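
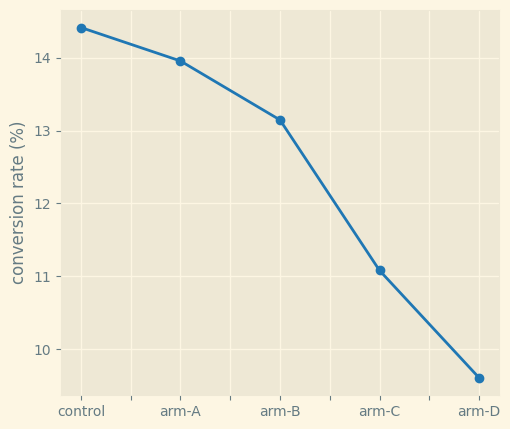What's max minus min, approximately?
≈ 5.0

Max control ≈ 14.5, min arm-D ≈ 9.5; range ≈ 5.0.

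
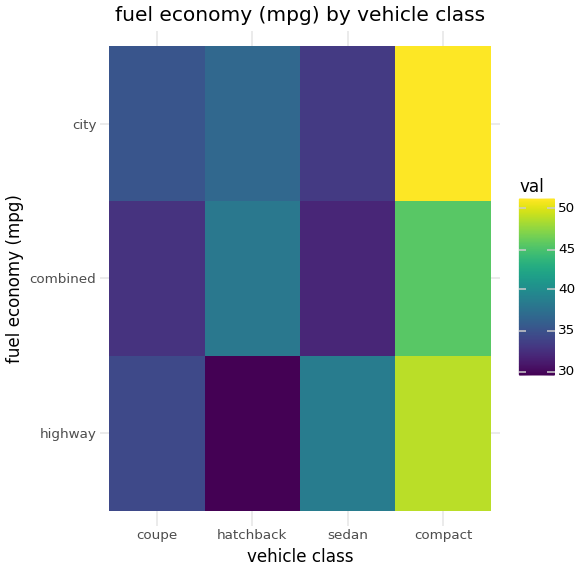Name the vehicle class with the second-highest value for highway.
sedan

Top 3 for highway: compact ≈ 48, sedan ≈ 38, coupe ≈ 34.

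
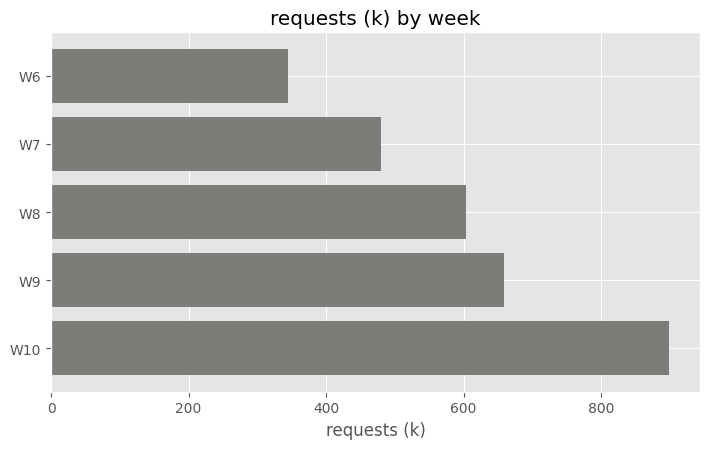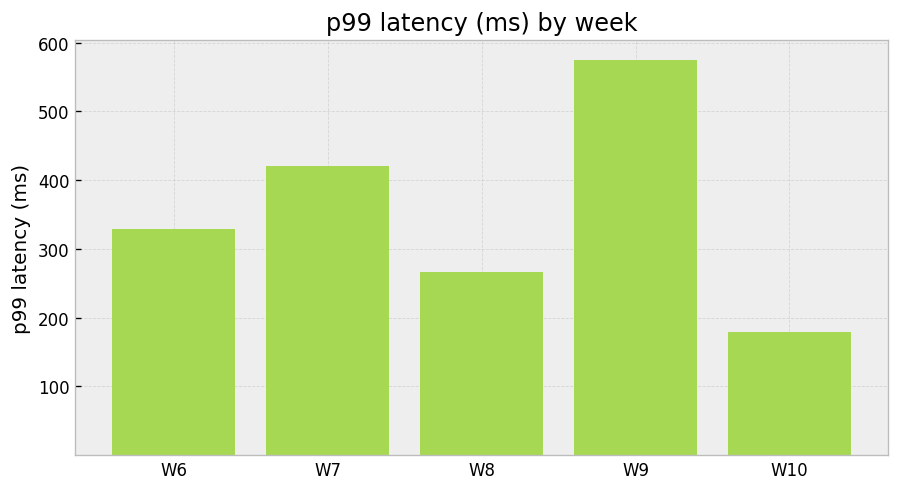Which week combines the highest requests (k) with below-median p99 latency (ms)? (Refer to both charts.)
W10

Chart 2 median p99 latency (ms) ≈ 300; below-median weeks: W8, W10. Among those, W10 has the highest requests (k) (≈ 900).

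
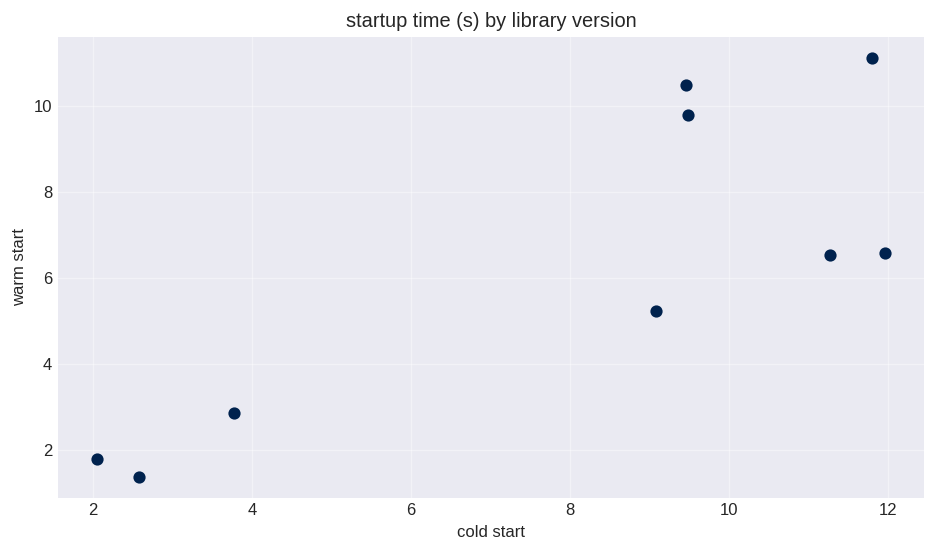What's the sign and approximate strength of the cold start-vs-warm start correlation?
positive, strong

Points are positively correlated; strong (|r| ≈ 0.8).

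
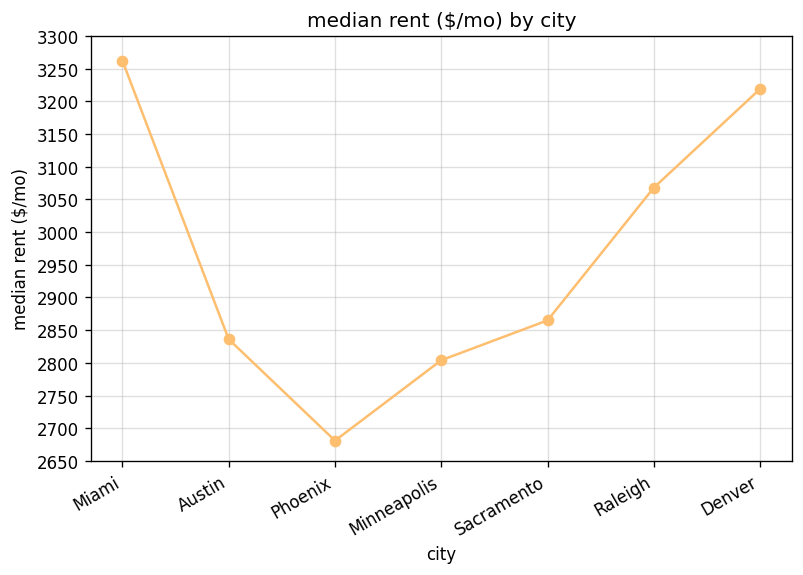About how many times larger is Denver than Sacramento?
Denver ≈ 3200, Sacramento ≈ 2850; 3200/2850 ≈ 1.12.

≈ 1.12×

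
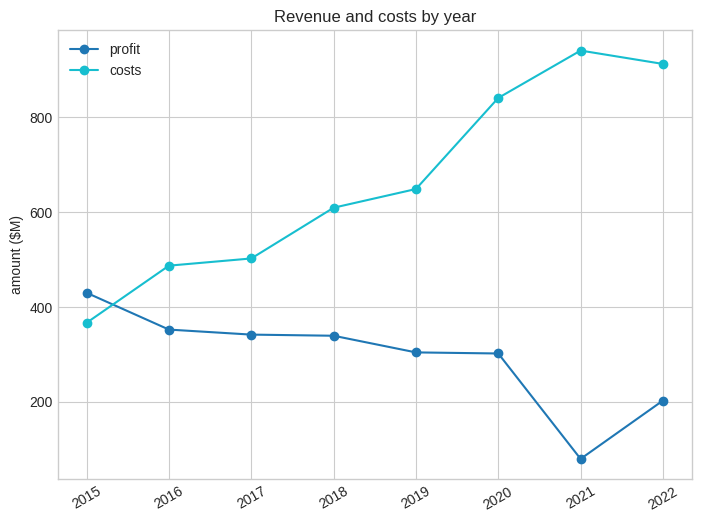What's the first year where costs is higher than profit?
2016

2015: costs ≈ 400 vs profit ≈ 400 (not yet); 2016: costs ≈ 500 vs profit ≈ 400 (first crossover).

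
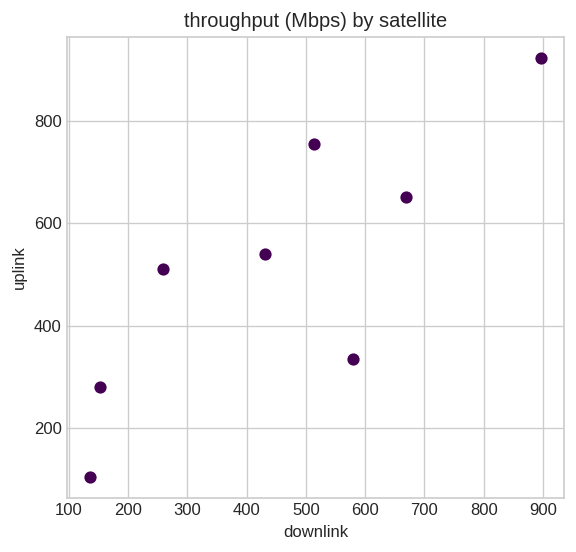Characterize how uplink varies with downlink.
positive, strong

Points are positively correlated; strong (|r| ≈ 0.8).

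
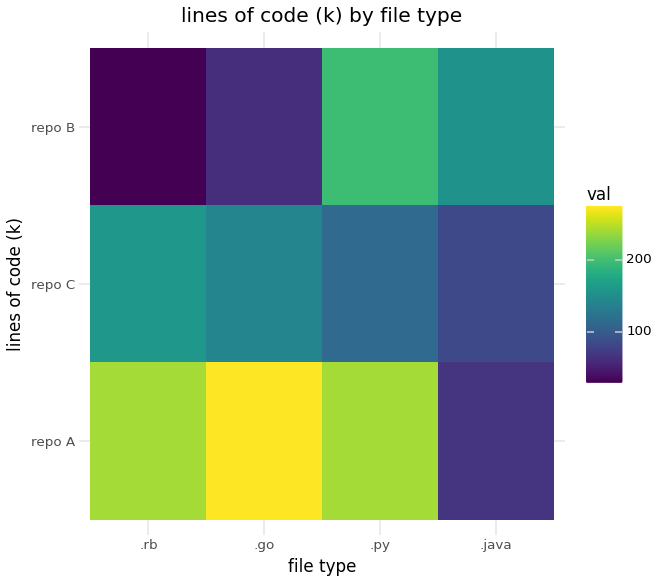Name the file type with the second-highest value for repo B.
Top 3 for repo B: .py ≈ 200, .java ≈ 150, .go ≈ 50.

.java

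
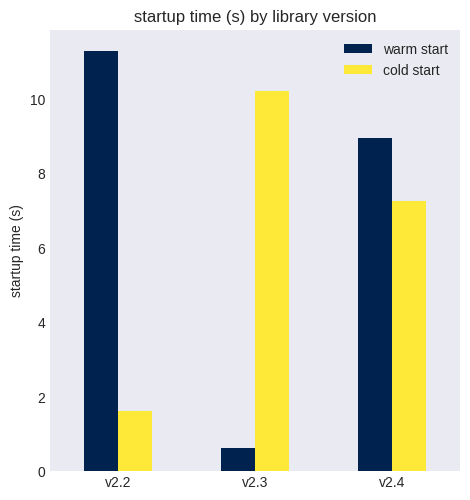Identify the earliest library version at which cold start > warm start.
v2.2: cold start ≈ 2 vs warm start ≈ 11 (not yet); v2.3: cold start ≈ 10 vs warm start ≈ 1 (first crossover).

v2.3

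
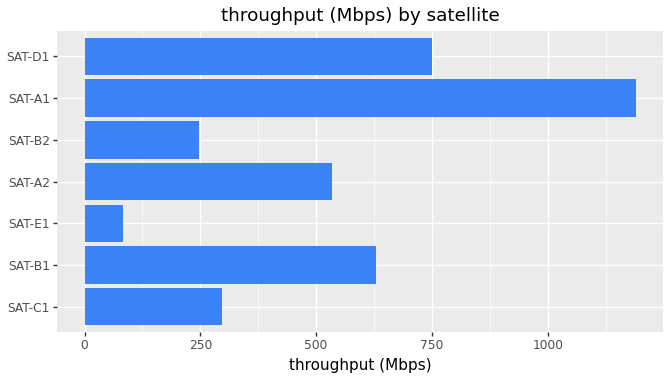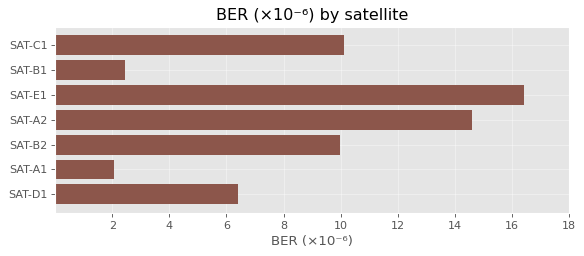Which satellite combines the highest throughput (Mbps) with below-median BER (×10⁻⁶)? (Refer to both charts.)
Chart 2 median BER (×10⁻⁶) ≈ 10; below-median satellites: SAT-B1, SAT-A1, SAT-D1. Among those, SAT-A1 has the highest throughput (Mbps) (≈ 1200).

SAT-A1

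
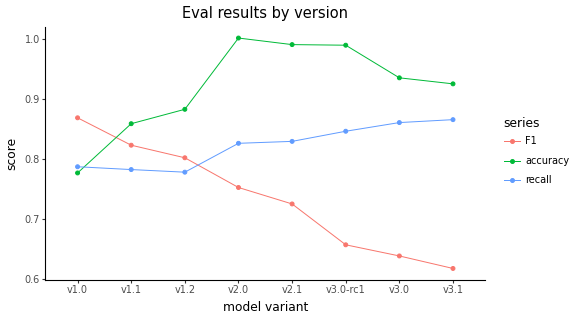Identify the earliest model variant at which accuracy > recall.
v1.0: accuracy ≈ 0.80 vs recall ≈ 0.80 (not yet); v1.1: accuracy ≈ 0.85 vs recall ≈ 0.80 (first crossover).

v1.1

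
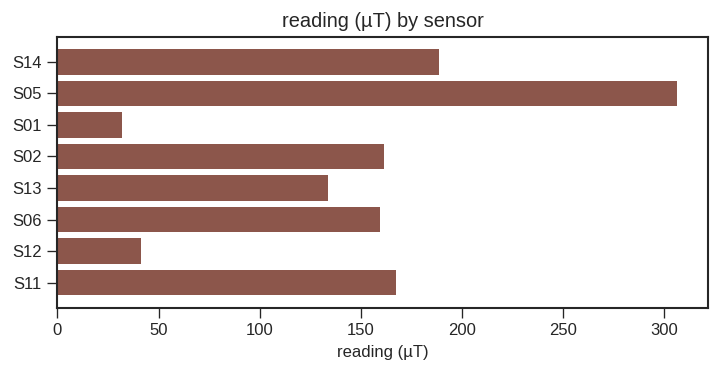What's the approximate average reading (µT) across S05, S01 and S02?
≈ 167

(300 + 50 + 150) / 3 ≈ 167.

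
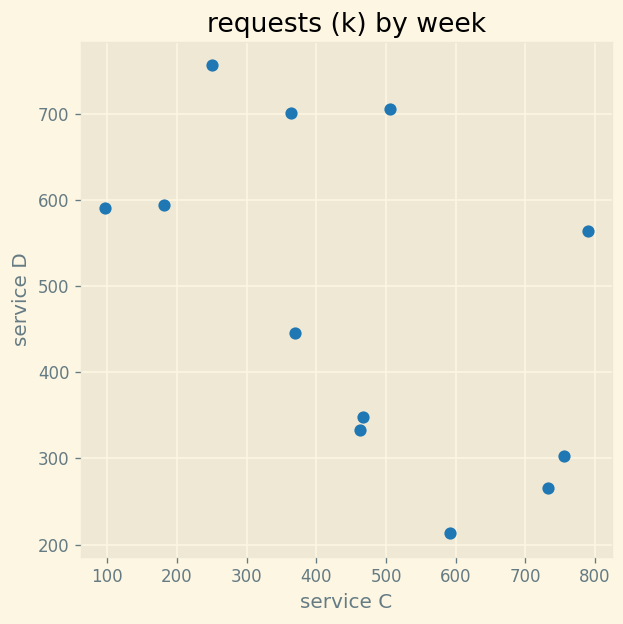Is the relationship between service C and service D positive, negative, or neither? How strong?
negative, moderate

Points are negatively correlated; moderate (|r| ≈ 0.5).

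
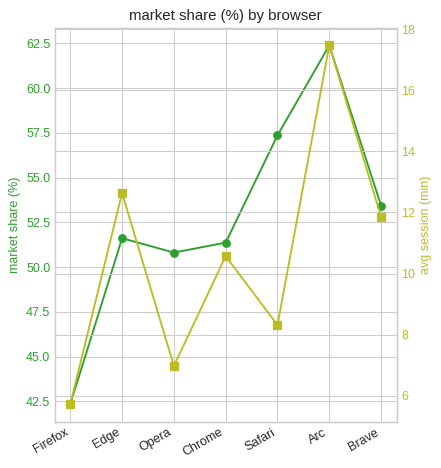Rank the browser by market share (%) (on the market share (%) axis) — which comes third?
Top 4 (on the market share (%) axis): Arc ≈ 62, Safari ≈ 58, Brave ≈ 54, Edge ≈ 52.

Brave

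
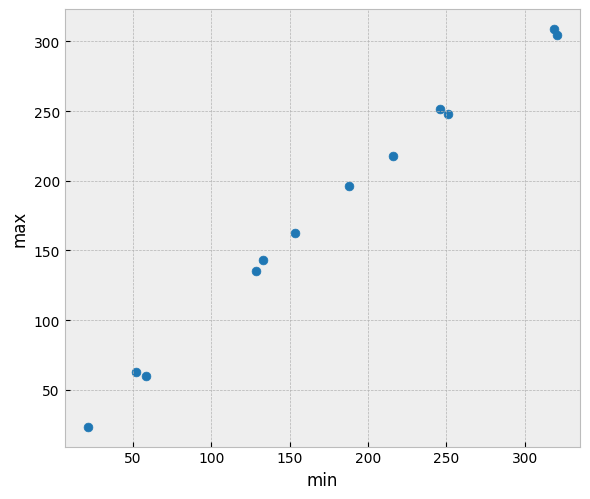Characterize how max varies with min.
positive, strong

Points are positively correlated; strong (|r| ≈ 1.0).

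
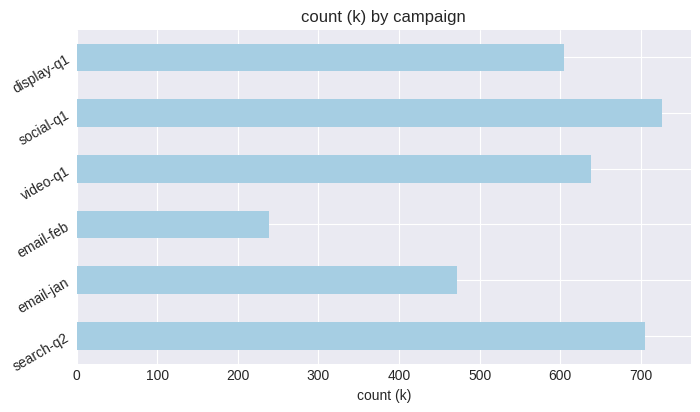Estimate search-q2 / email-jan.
≈ 1.4×

search-q2 ≈ 700, email-jan ≈ 500; 700/500 ≈ 1.4.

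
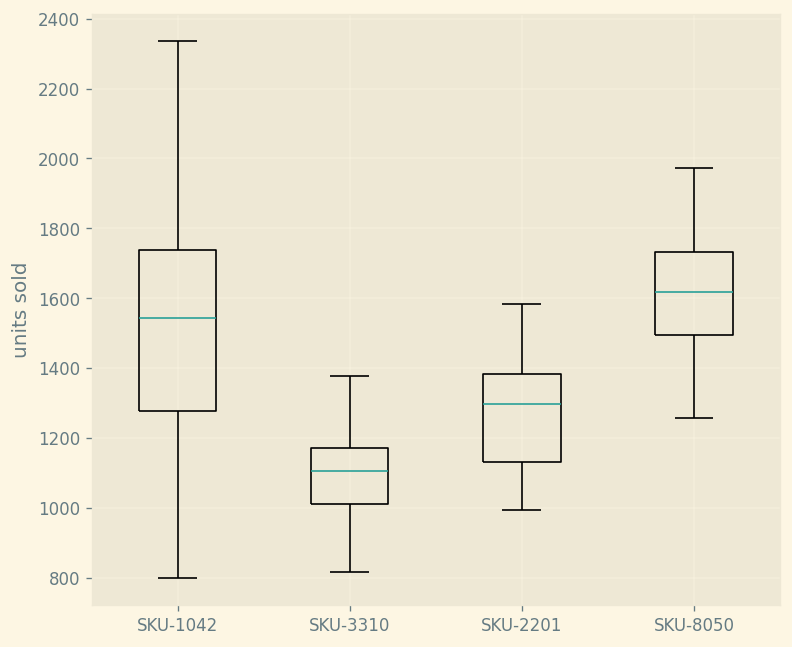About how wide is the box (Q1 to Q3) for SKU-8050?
≈ 250

Q3 ≈ 1750, Q1 ≈ 1500; IQR ≈ 250.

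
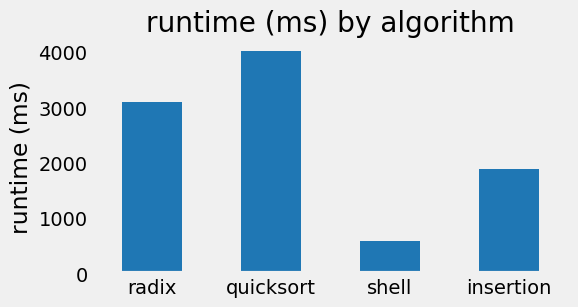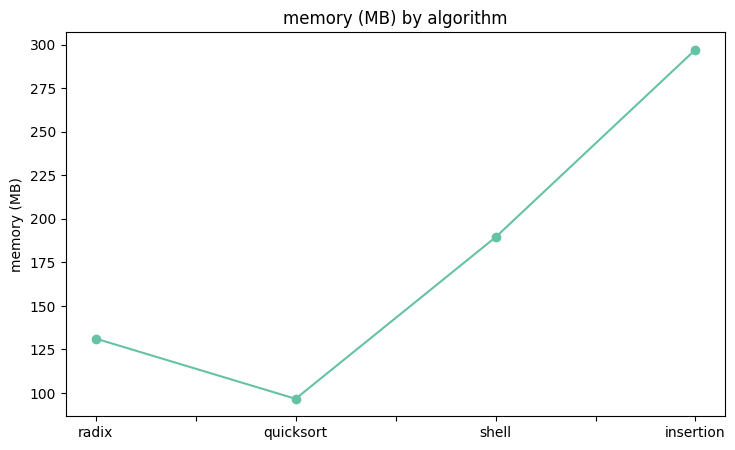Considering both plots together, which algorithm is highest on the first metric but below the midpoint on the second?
Chart 2 median memory (MB) ≈ 150; below-median algorithms: radix, quicksort. Among those, quicksort has the highest runtime (ms) (≈ 4000).

quicksort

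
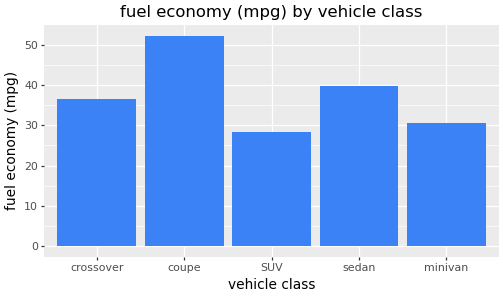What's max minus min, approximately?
Max coupe ≈ 50, min SUV ≈ 30; range ≈ 20.

≈ 20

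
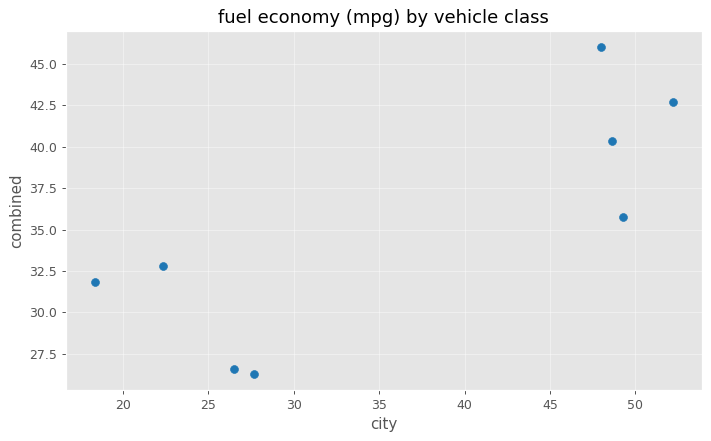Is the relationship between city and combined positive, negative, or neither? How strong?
Points are positively correlated; strong (|r| ≈ 0.8).

positive, strong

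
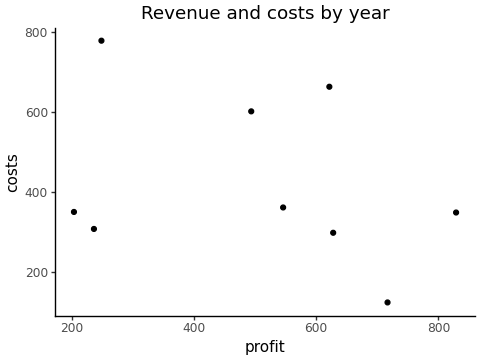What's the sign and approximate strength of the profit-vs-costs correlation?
Points are negatively correlated; weak (|r| ≈ 0.3).

negative, weak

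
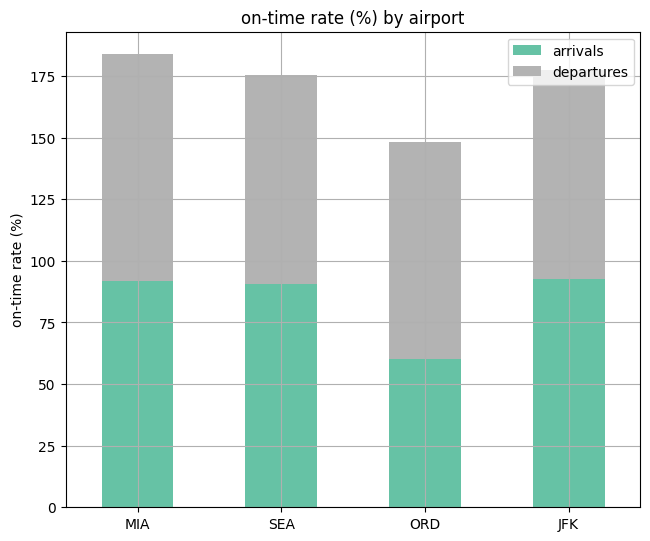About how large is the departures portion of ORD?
departures top ≈ 140, bottom ≈ 60; segment ≈ 80.

≈ 80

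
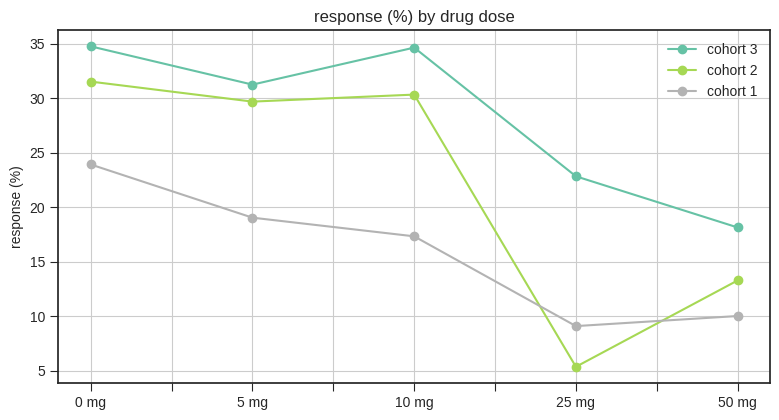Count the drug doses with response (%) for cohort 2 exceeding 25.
3

Above 25: 0 mg, 5 mg, 10 mg.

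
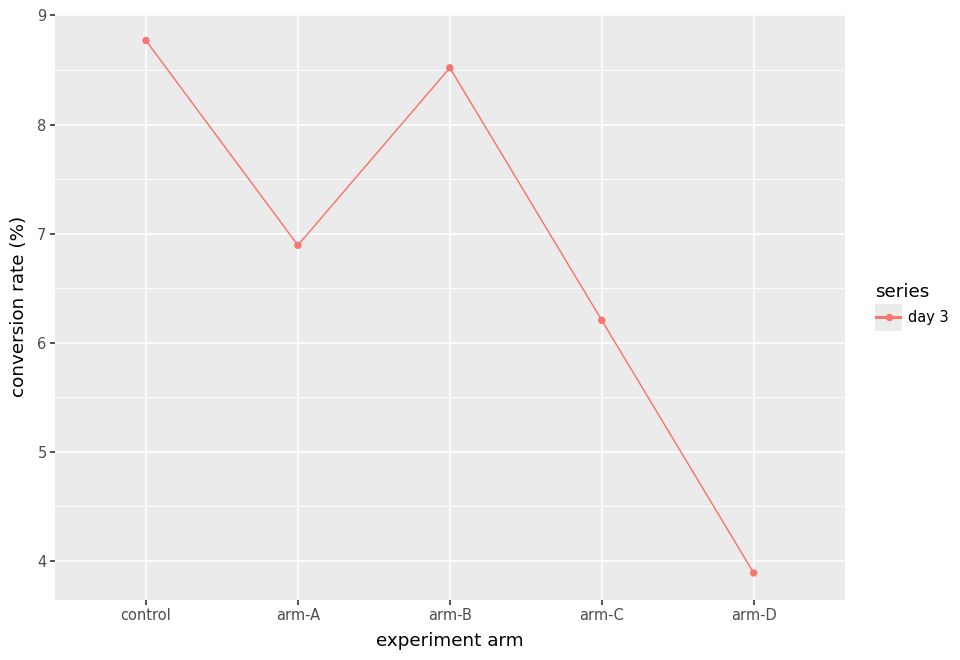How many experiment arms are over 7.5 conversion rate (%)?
2

Above 7.5: control, arm-B.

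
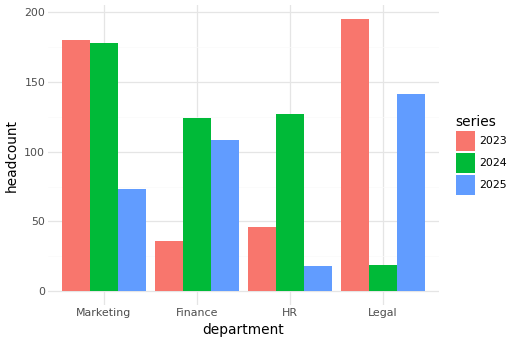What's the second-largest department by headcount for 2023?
Top 3 for 2023: Legal ≈ 200, Marketing ≈ 180, HR ≈ 40.

Marketing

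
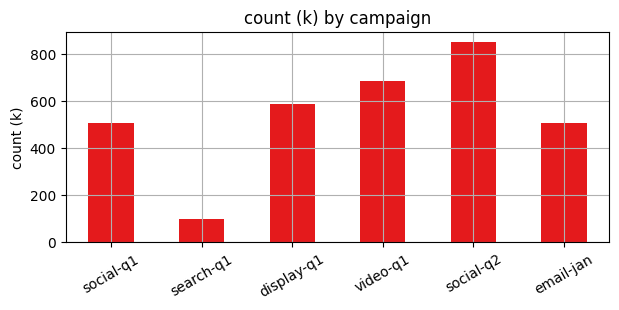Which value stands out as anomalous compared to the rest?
search-q1 ≈ 100; the rest sit between ≈ 500 and ≈ 800.

search-q1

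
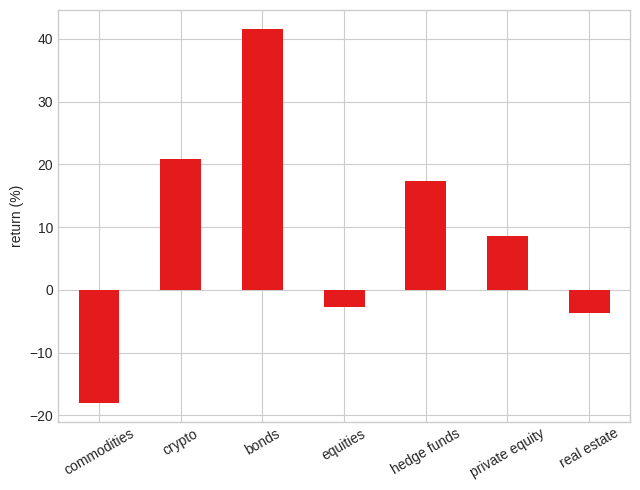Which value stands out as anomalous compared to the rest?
bonds ≈ 40; the rest sit between ≈ -20 and ≈ 20.

bonds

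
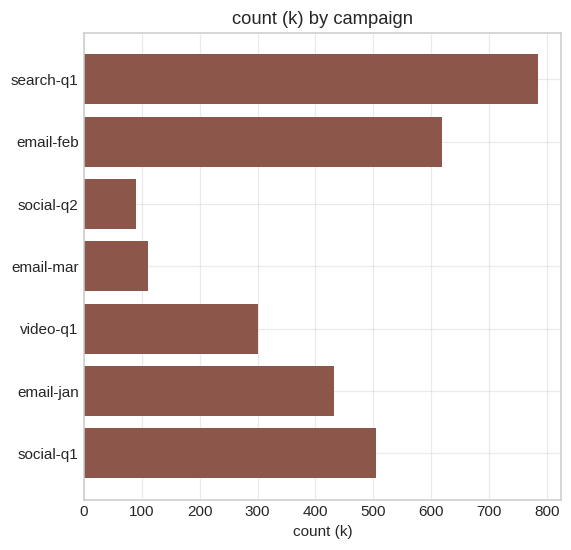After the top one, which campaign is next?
email-feb

Top 3: search-q1 ≈ 800, email-feb ≈ 600, social-q1 ≈ 500.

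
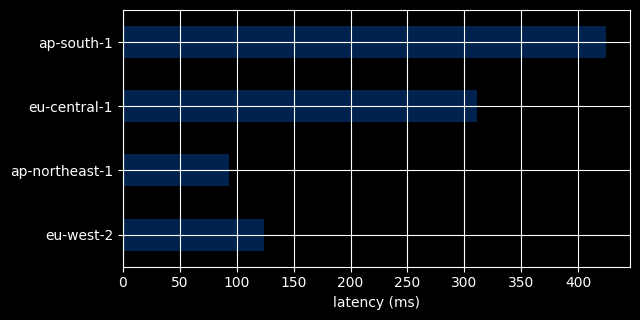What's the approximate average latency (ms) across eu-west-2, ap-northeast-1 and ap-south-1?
(100 + 100 + 400) / 3 ≈ 200.

≈ 200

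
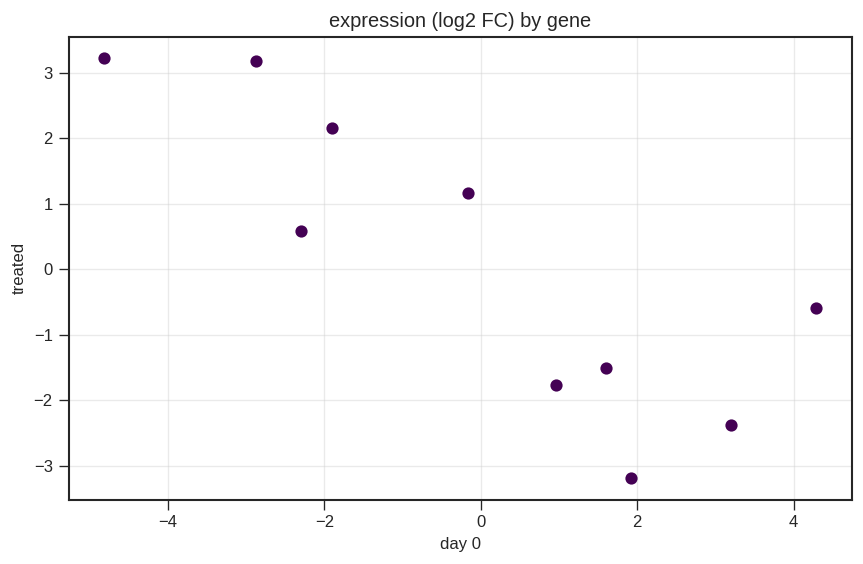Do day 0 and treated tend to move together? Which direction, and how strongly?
Points are negatively correlated; strong (|r| ≈ 0.8).

negative, strong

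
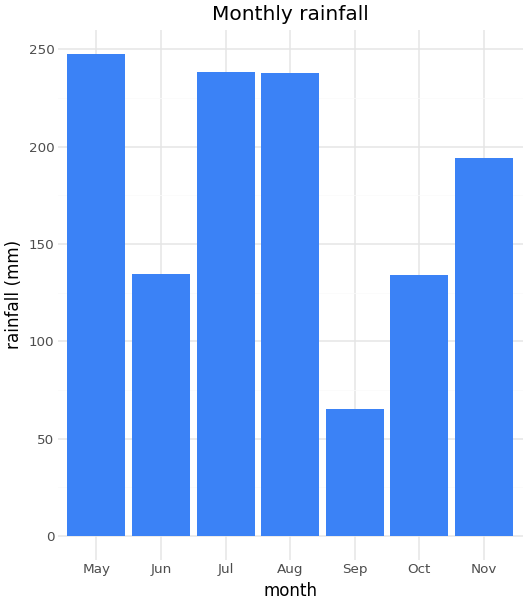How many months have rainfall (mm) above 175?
Above 175: May, Jul, Aug, Nov.

4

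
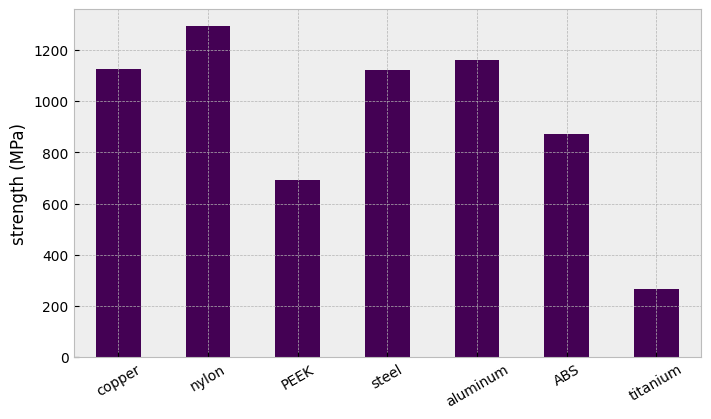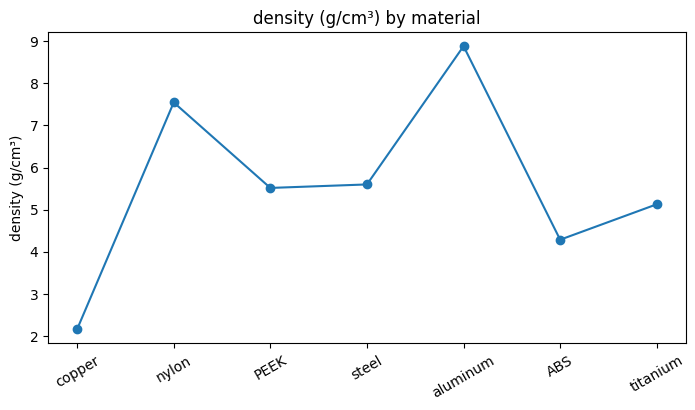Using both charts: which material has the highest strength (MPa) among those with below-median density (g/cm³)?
Chart 2 median density (g/cm³) ≈ 6; below-median materials: copper, ABS, titanium. Among those, copper has the highest strength (MPa) (≈ 1200).

copper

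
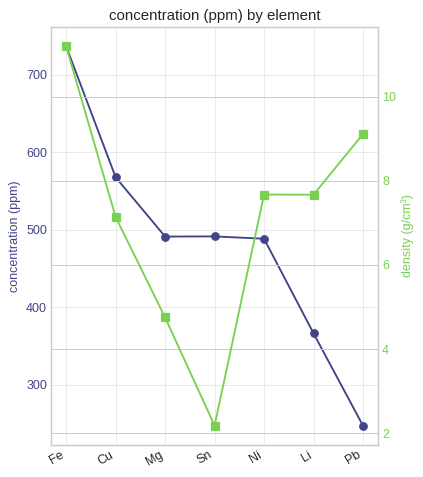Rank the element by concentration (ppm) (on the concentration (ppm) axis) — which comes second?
Cu

Top 3 (on the concentration (ppm) axis): Fe ≈ 750, Cu ≈ 550, Sn ≈ 500.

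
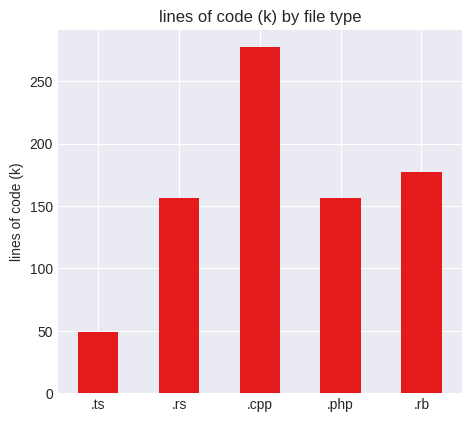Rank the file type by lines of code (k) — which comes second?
Top 3: .cpp ≈ 275, .rb ≈ 175, .php ≈ 150.

.rb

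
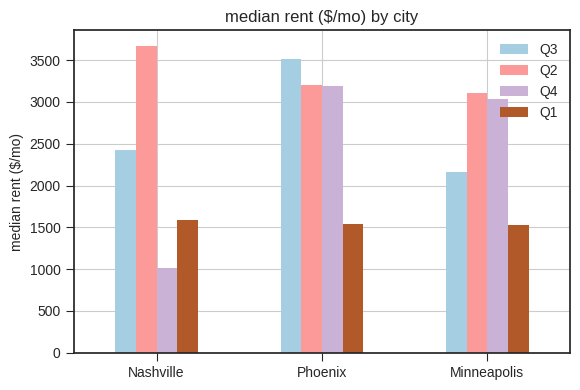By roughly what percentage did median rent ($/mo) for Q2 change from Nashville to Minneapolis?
≈ -14.3%

Nashville ≈ 3500, Minneapolis ≈ 3000; (3000 − 3500) / 3500 ≈ -14.3%.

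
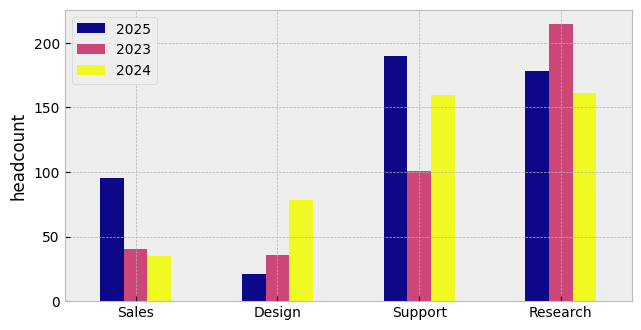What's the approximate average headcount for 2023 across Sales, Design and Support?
≈ 60

(40 + 40 + 100) / 3 ≈ 60.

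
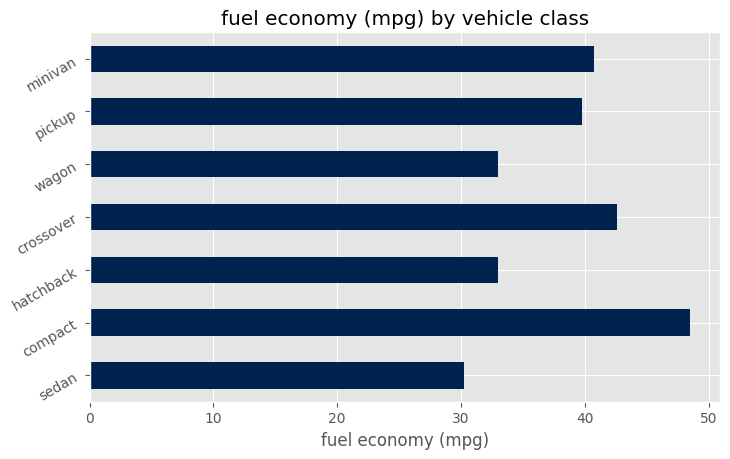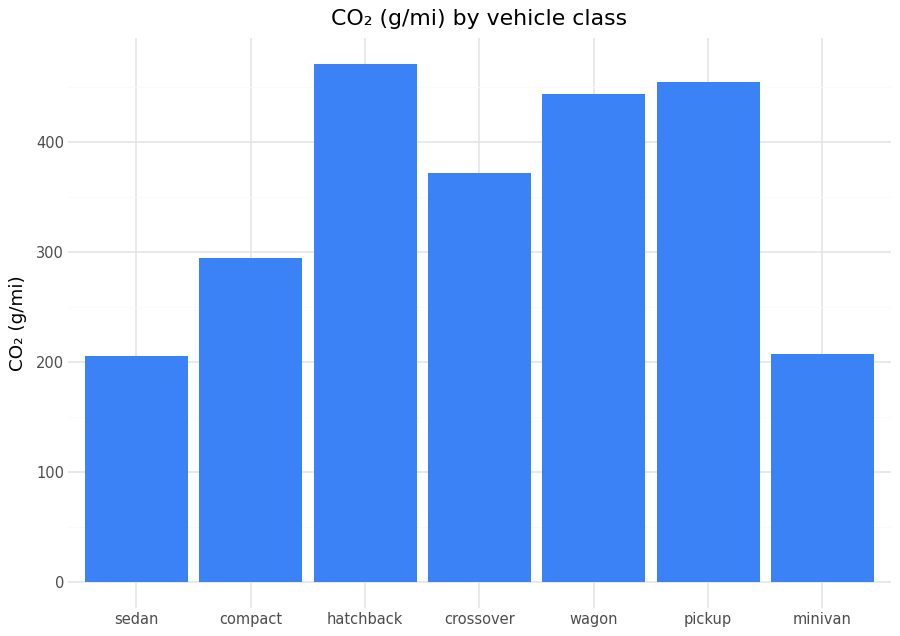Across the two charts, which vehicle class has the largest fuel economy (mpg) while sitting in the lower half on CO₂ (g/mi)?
compact

Chart 2 median CO₂ (g/mi) ≈ 350; below-median vehicle classes: sedan, compact, minivan. Among those, compact has the highest fuel economy (mpg) (≈ 50).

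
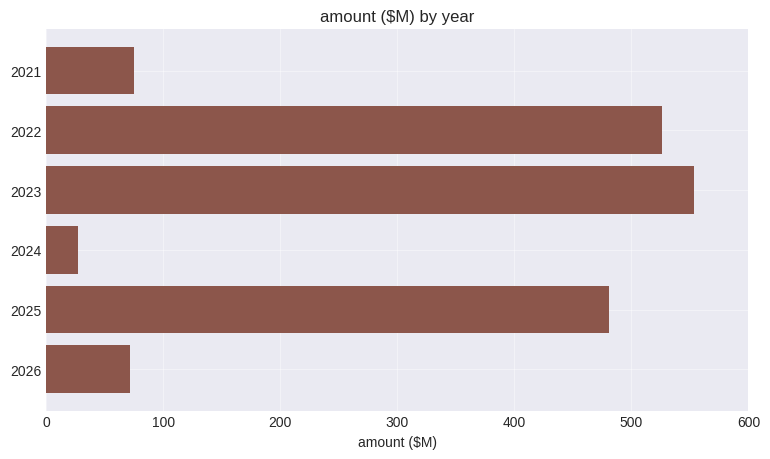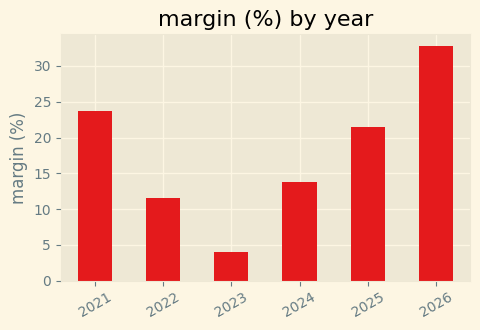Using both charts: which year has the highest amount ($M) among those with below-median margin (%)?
Chart 2 median margin (%) ≈ 20; below-median years: 2022, 2023, 2024. Among those, 2023 has the highest amount ($M) (≈ 600).

2023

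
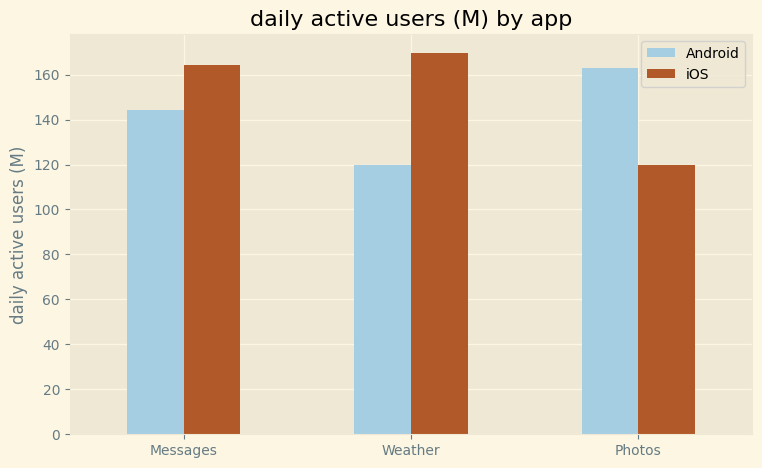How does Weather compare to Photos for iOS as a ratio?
≈ 1.33×

Weather ≈ 160, Photos ≈ 120; 160/120 ≈ 1.33.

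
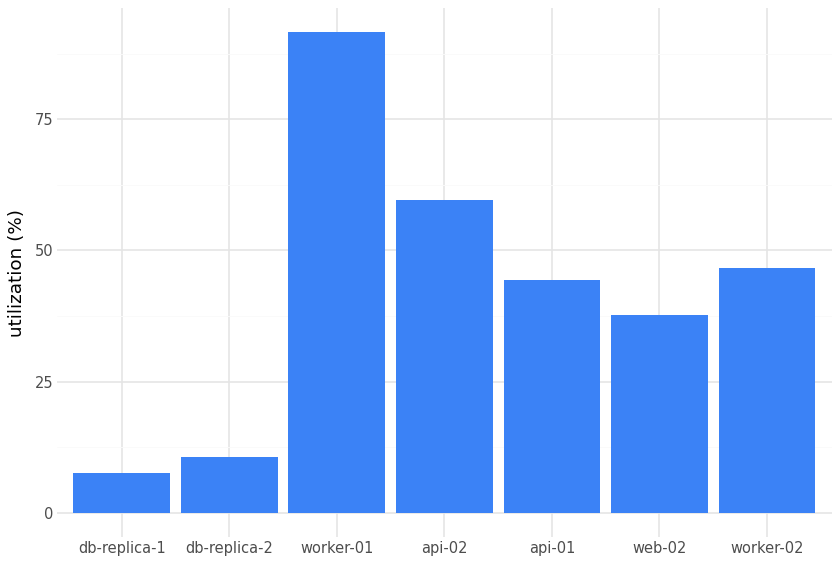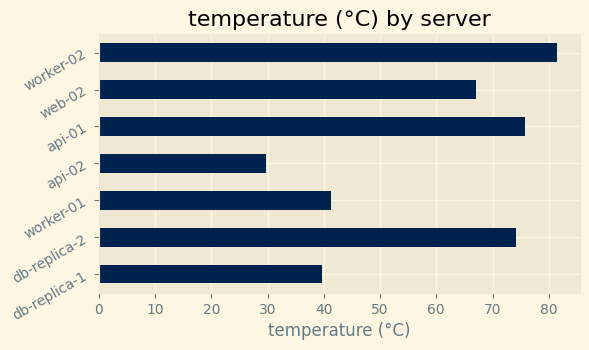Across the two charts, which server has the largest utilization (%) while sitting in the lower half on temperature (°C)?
worker-01

Chart 2 median temperature (°C) ≈ 70; below-median servers: db-replica-1, worker-01, api-02. Among those, worker-01 has the highest utilization (%) (≈ 90).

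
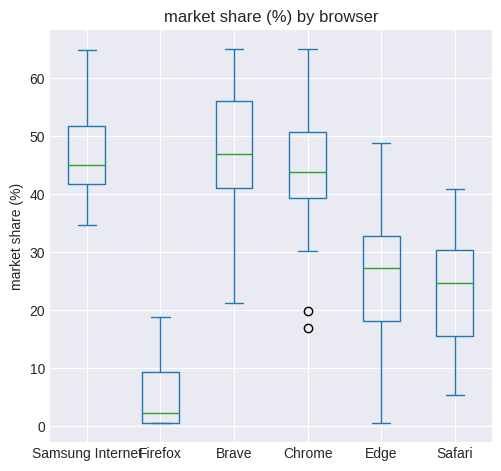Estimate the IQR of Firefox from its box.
Q3 ≈ 10, Q1 ≈ 0; IQR ≈ 10.

≈ 10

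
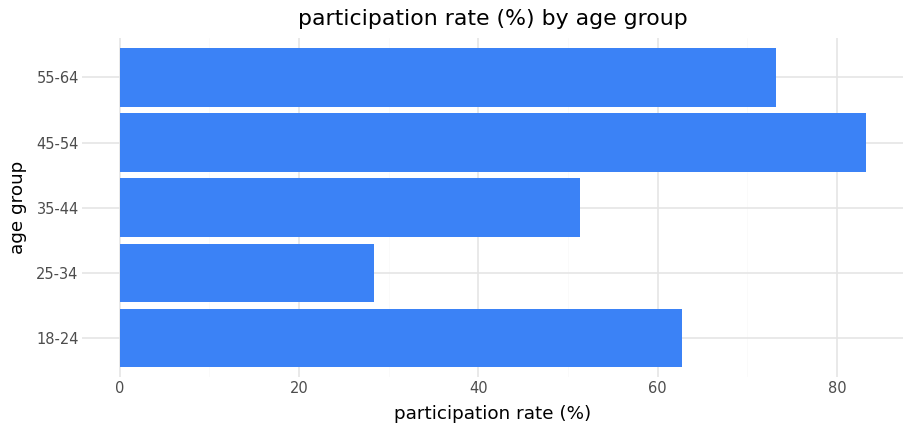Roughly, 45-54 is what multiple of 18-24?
≈ 1.33×

45-54 ≈ 80, 18-24 ≈ 60; 80/60 ≈ 1.33.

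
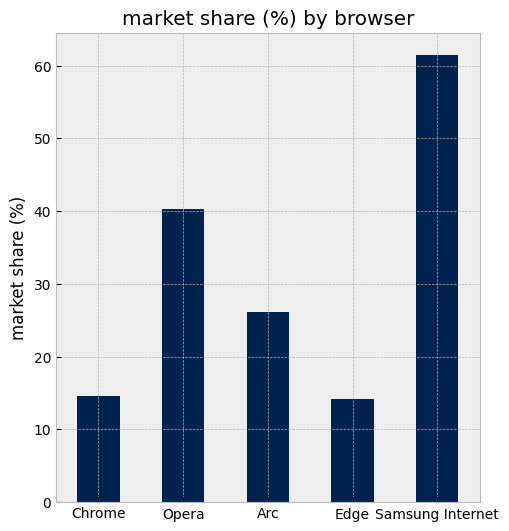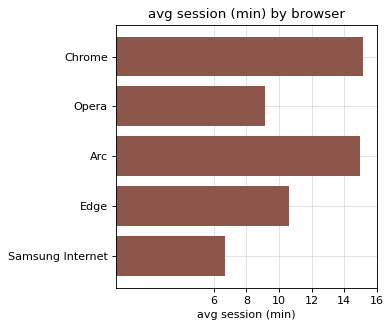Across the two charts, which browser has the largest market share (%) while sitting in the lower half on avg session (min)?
Chart 2 median avg session (min) ≈ 10; below-median browsers: Opera, Samsung Internet. Among those, Samsung Internet has the highest market share (%) (≈ 60).

Samsung Internet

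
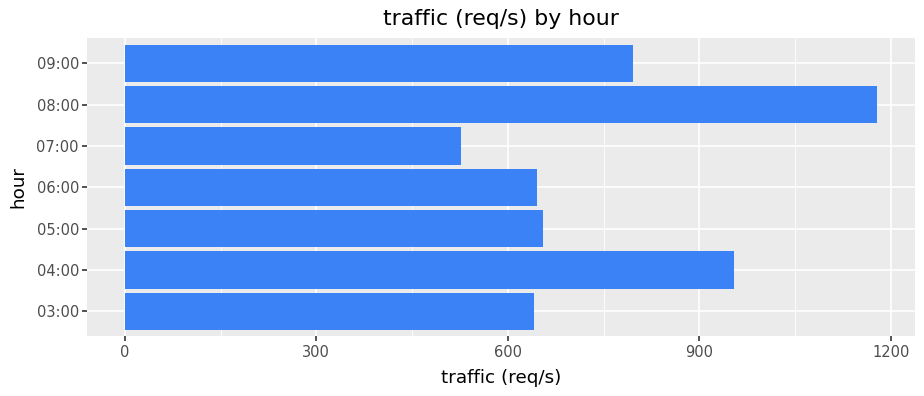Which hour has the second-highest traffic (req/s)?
04:00

Top 3: 08:00 ≈ 1200, 04:00 ≈ 1000, 09:00 ≈ 800.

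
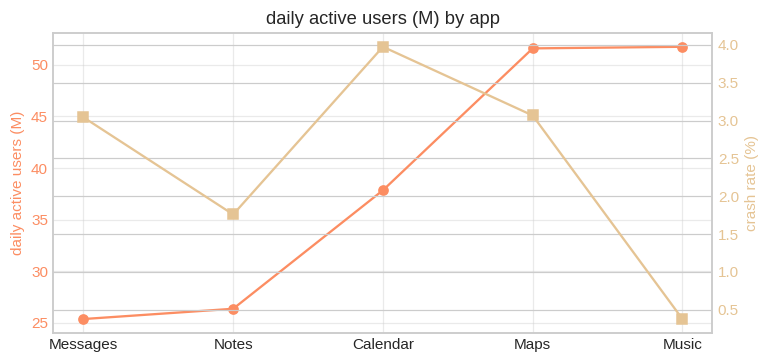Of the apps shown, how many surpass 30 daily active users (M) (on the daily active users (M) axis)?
Above 30: Calendar, Maps, Music.

3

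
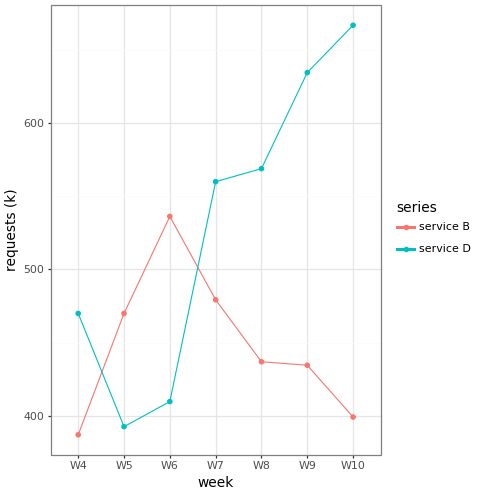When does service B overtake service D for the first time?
W5

W4: service B ≈ 375 vs service D ≈ 475 (not yet); W5: service B ≈ 475 vs service D ≈ 400 (first crossover).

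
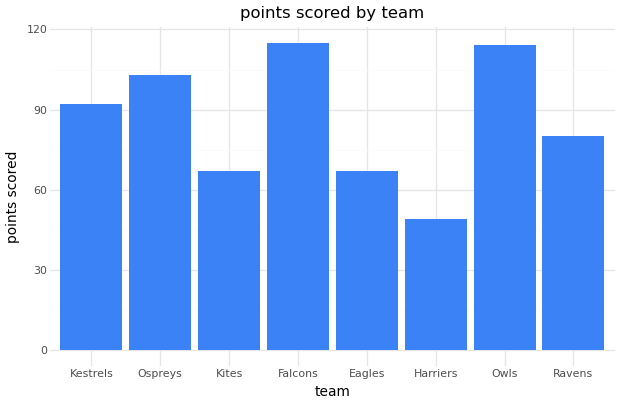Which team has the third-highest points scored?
Ospreys

Top 4: Falcons ≈ 120, Owls ≈ 110, Ospreys ≈ 100, Kestrels ≈ 90.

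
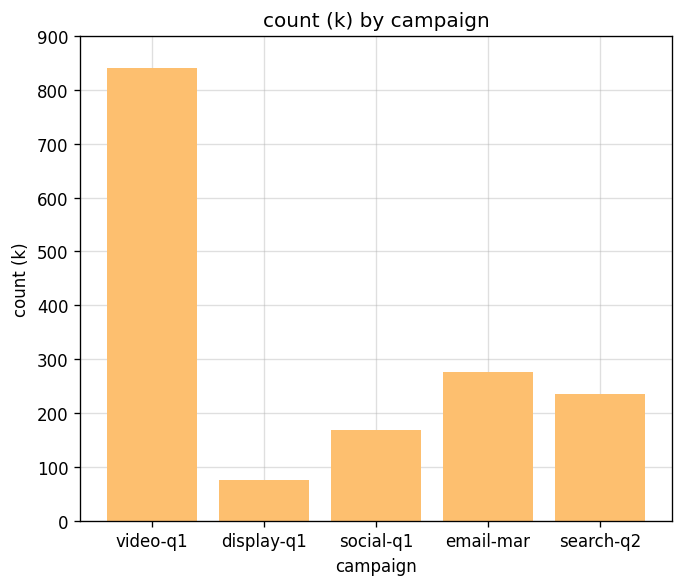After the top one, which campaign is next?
email-mar

Top 3: video-q1 ≈ 800, email-mar ≈ 300, search-q2 ≈ 200.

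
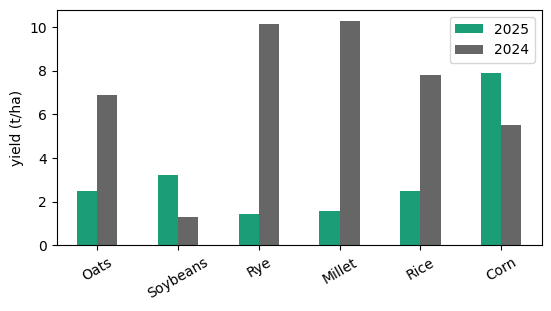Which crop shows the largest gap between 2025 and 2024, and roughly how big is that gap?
Rye: 2025 ≈ 1, 2024 ≈ 10 → gap ≈ 9. Next-largest (Millet) is only ≈ 8.

Rye, ≈ 9 t/ha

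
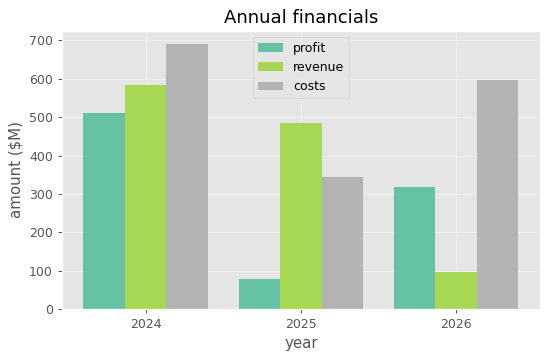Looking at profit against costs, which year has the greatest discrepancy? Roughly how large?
2026, ≈ 300 $M

2026: profit ≈ 300, costs ≈ 600 → gap ≈ 300. Next-largest (2025) is only ≈ 200.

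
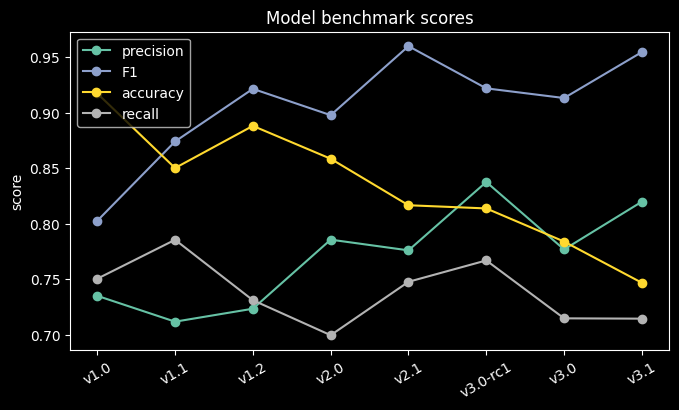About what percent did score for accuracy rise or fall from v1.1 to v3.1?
v1.1 ≈ 0.85, v3.1 ≈ 0.75; (0.75 − 0.85) / 0.85 ≈ -11.8%.

≈ -11.8%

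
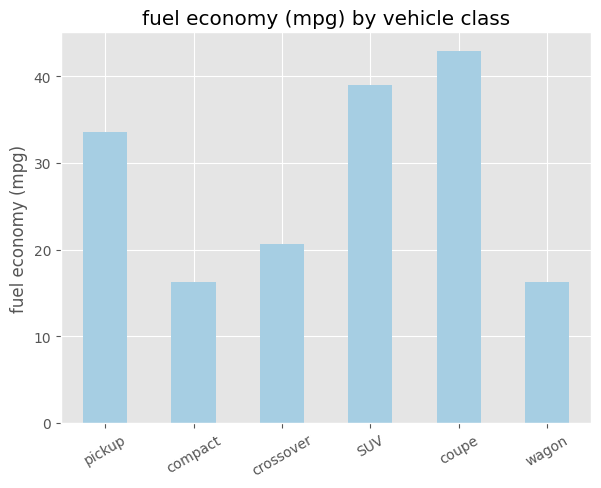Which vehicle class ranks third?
Top 4: coupe ≈ 45, SUV ≈ 40, pickup ≈ 35, crossover ≈ 20.

pickup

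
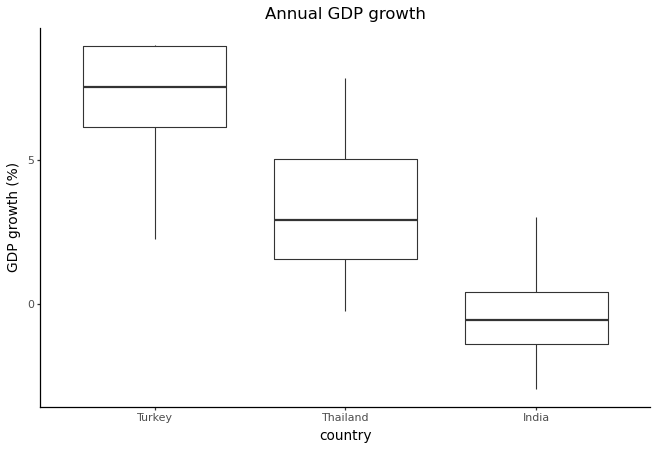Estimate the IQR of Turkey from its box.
Q3 ≈ 9, Q1 ≈ 6; IQR ≈ 3.

≈ 3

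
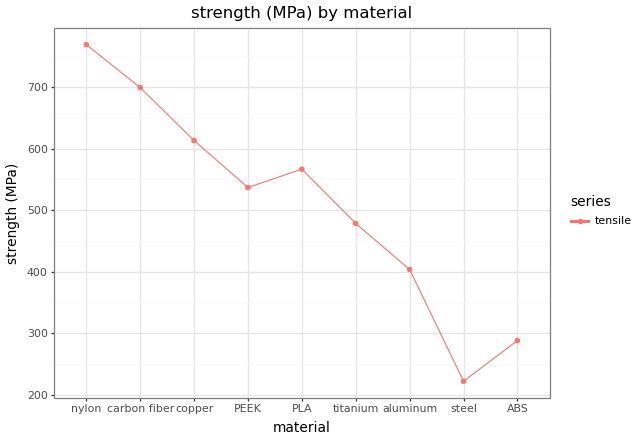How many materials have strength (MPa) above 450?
Above 450: nylon, carbon fiber, copper, PEEK, PLA, titanium.

6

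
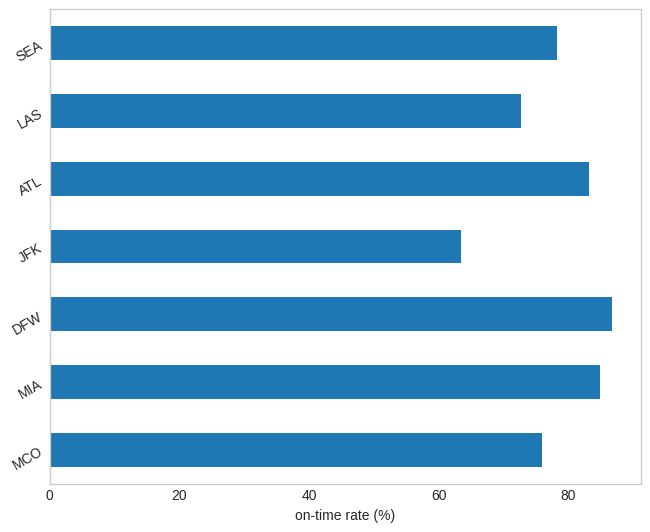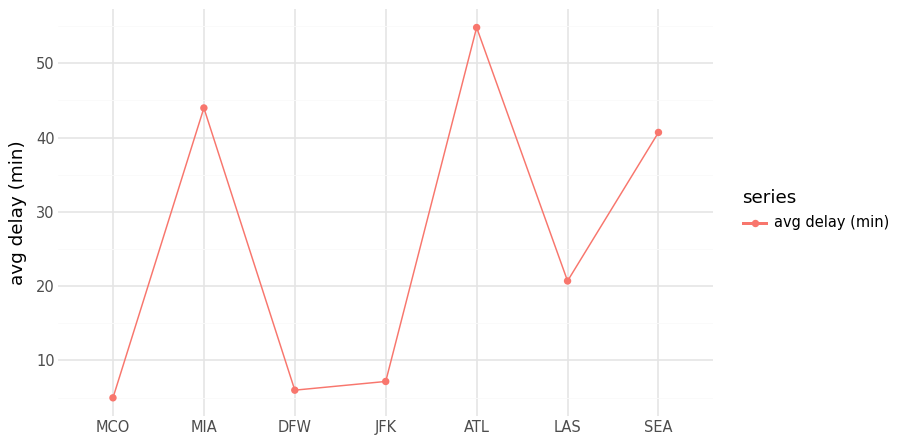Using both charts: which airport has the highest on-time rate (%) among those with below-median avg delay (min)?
Chart 2 median avg delay (min) ≈ 20; below-median airports: MCO, DFW, JFK. Among those, DFW has the highest on-time rate (%) (≈ 90).

DFW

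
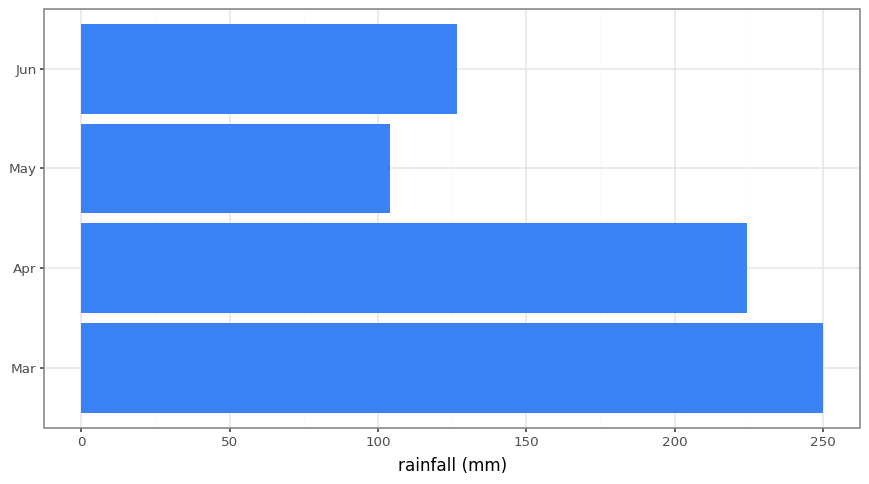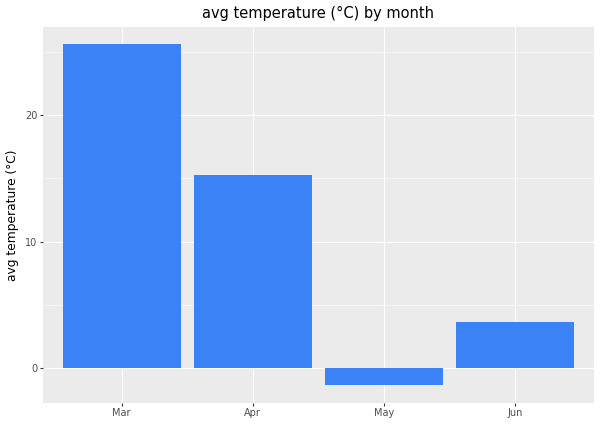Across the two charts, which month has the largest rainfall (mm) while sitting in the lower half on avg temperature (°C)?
Jun

Chart 2 median avg temperature (°C) ≈ 10; below-median months: May, Jun. Among those, Jun has the highest rainfall (mm) (≈ 125).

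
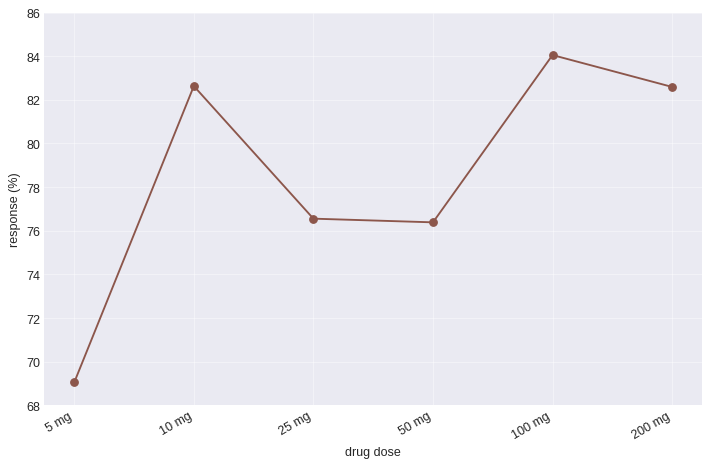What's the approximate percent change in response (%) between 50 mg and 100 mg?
50 mg ≈ 76, 100 mg ≈ 84; (84 − 76) / 76 ≈ +10.5%.

≈ +10.5%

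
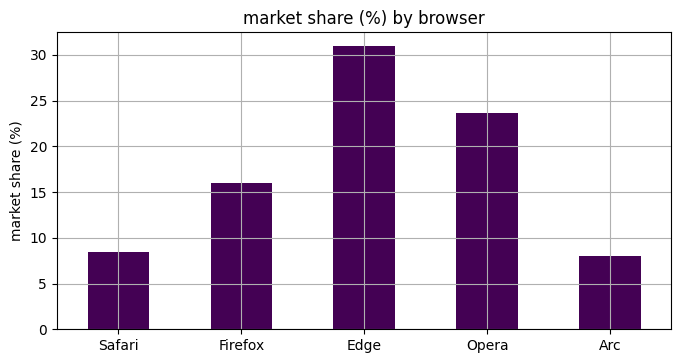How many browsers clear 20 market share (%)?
2

Above 20: Edge, Opera.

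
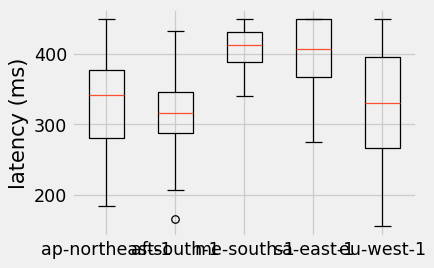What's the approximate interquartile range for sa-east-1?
Q3 ≈ 450, Q1 ≈ 370; IQR ≈ 80.

≈ 80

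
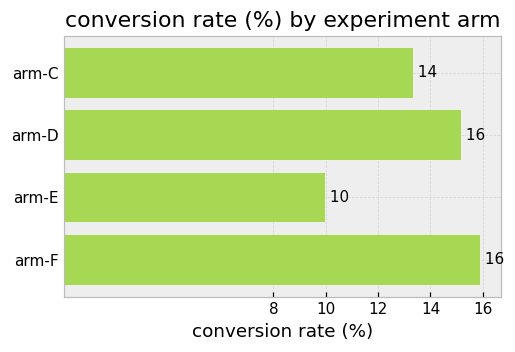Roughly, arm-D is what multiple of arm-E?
arm-D ≈ 16, arm-E ≈ 10; 16/10 ≈ 1.6.

≈ 1.6×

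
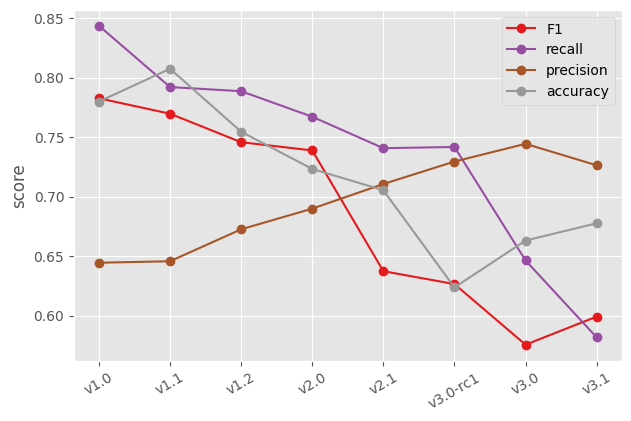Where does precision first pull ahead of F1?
v2.1

v2.0: precision ≈ 0.70 vs F1 ≈ 0.75 (not yet); v2.1: precision ≈ 0.70 vs F1 ≈ 0.65 (first crossover).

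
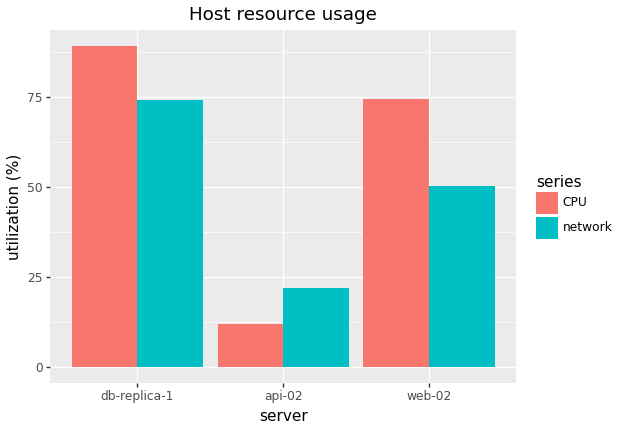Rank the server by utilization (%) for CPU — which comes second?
web-02

Top 3 for CPU: db-replica-1 ≈ 90, web-02 ≈ 70, api-02 ≈ 10.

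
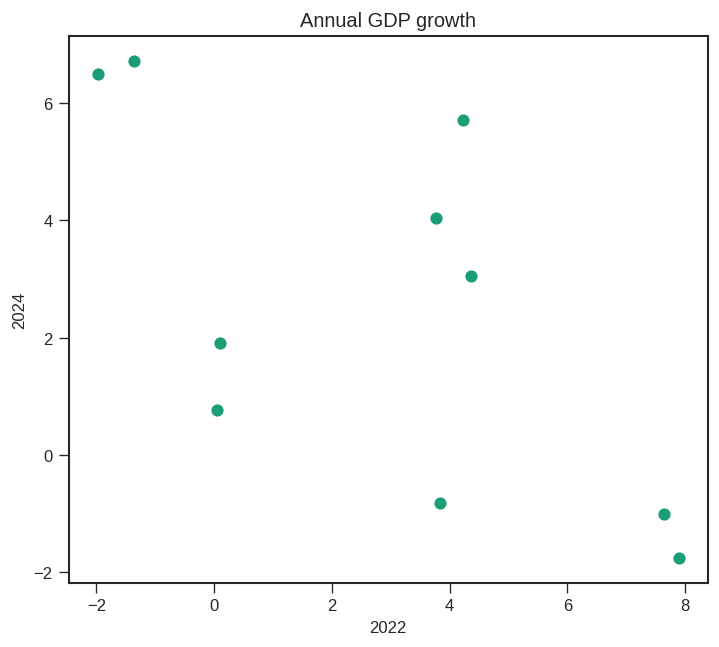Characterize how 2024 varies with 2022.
negative, moderate

Points are negatively correlated; moderate (|r| ≈ 0.6).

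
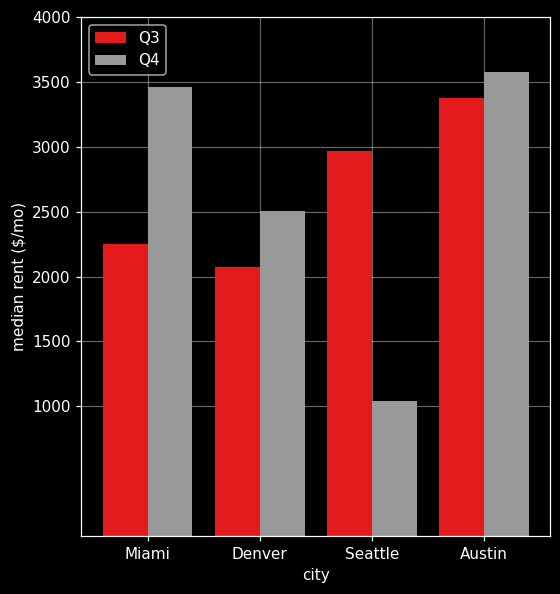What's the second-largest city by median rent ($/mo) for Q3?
Seattle

Top 3 for Q3: Austin ≈ 3500, Seattle ≈ 3000, Miami ≈ 2500.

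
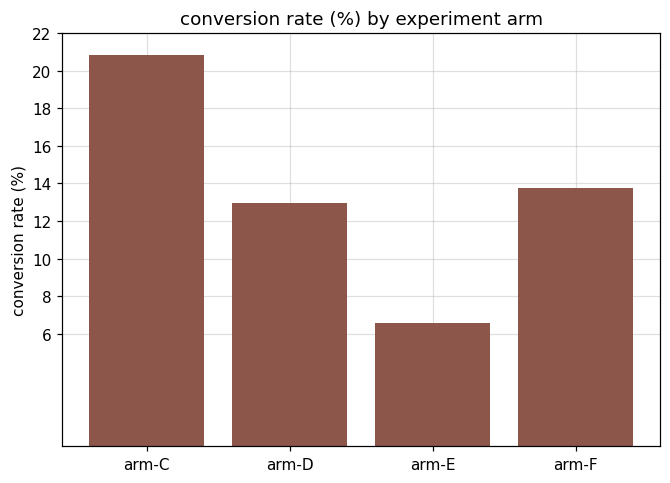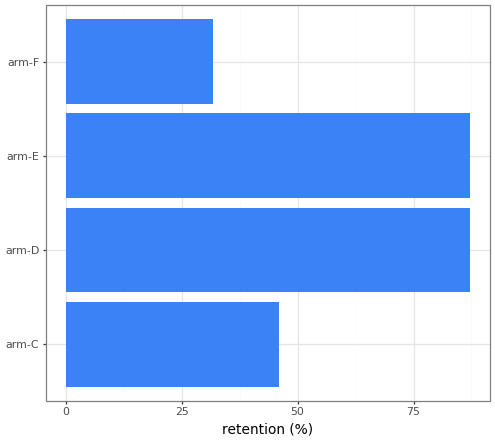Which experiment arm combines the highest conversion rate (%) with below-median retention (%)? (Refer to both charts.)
arm-C

Chart 2 median retention (%) ≈ 70; below-median experiment arms: arm-C, arm-F. Among those, arm-C has the highest conversion rate (%) (≈ 20).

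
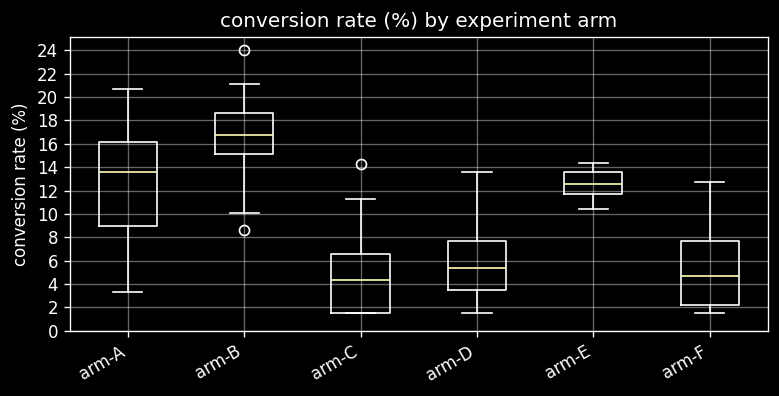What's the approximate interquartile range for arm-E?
Q3 ≈ 14, Q1 ≈ 12; IQR ≈ 2.

≈ 2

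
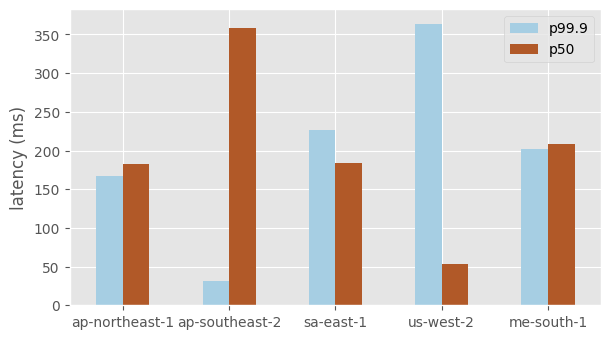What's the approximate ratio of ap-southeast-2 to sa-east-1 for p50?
ap-southeast-2 ≈ 350, sa-east-1 ≈ 200; 350/200 ≈ 1.75.

≈ 1.75×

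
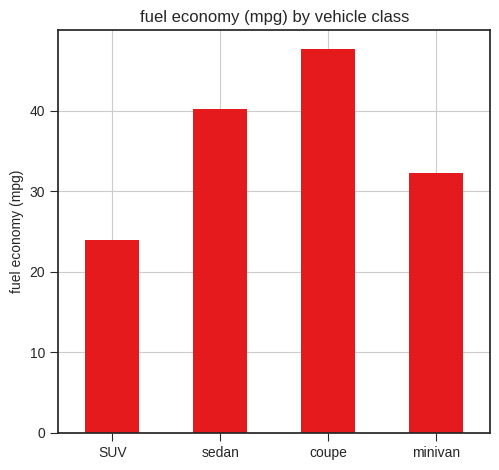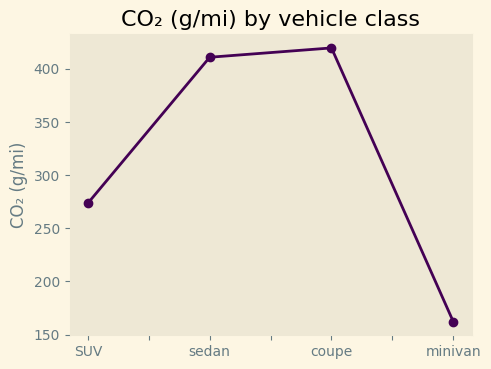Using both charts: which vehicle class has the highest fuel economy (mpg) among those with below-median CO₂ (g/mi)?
Chart 2 median CO₂ (g/mi) ≈ 350; below-median vehicle classes: SUV, minivan. Among those, minivan has the highest fuel economy (mpg) (≈ 30).

minivan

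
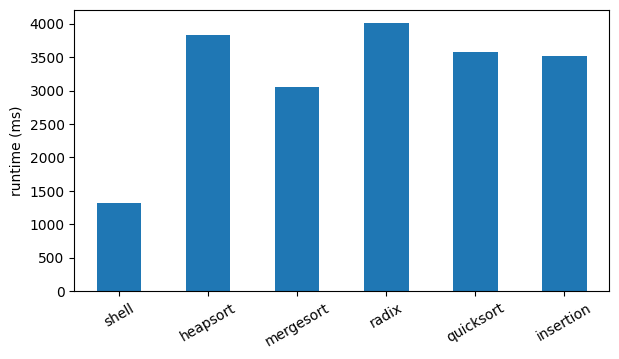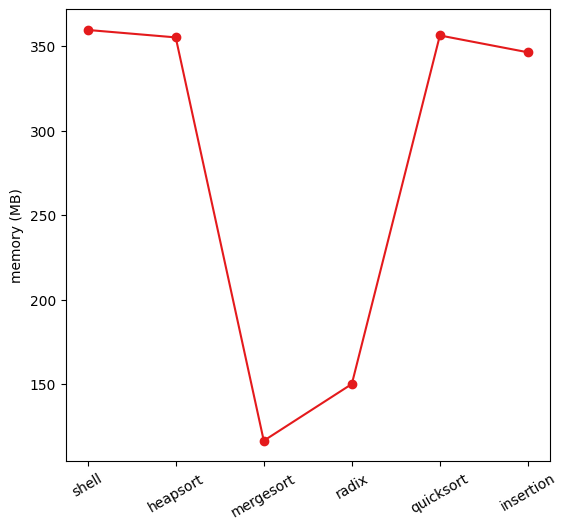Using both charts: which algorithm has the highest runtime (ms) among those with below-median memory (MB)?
radix

Chart 2 median memory (MB) ≈ 350; below-median algorithms: mergesort, radix, insertion. Among those, radix has the highest runtime (ms) (≈ 4000).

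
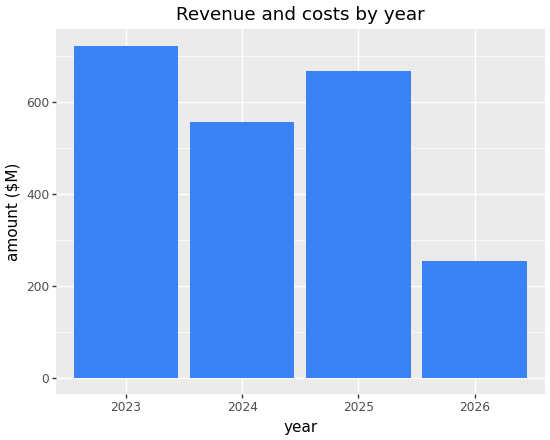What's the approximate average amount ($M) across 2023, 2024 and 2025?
≈ 667

(700 + 600 + 700) / 3 ≈ 667.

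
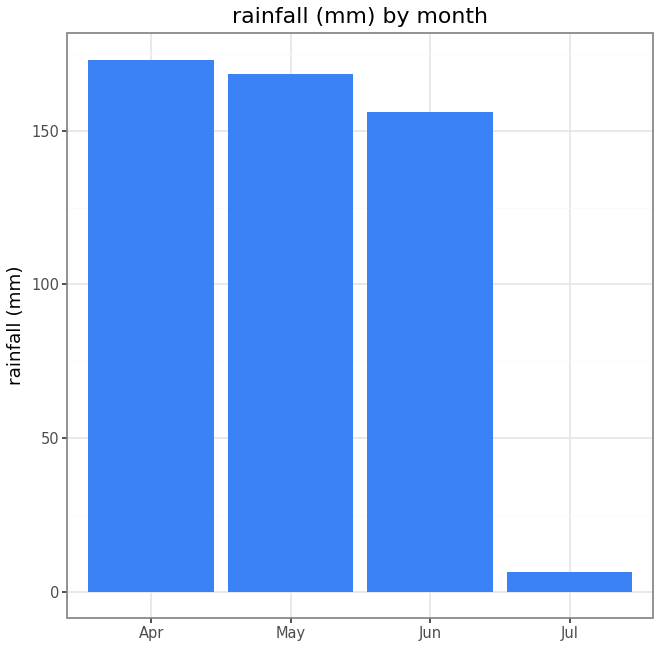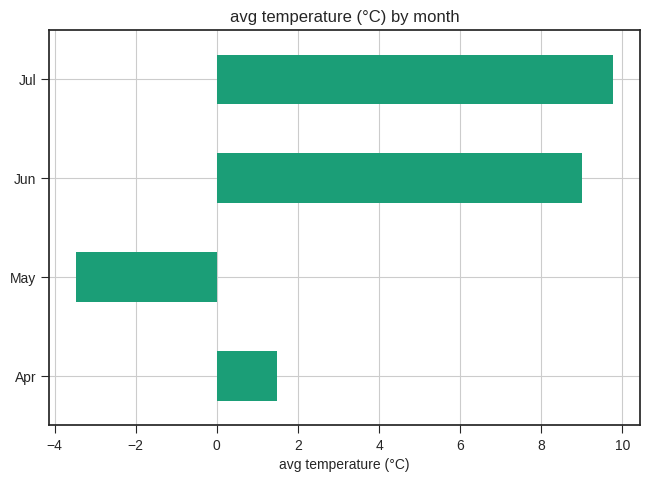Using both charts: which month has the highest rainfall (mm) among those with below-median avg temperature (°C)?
Apr

Chart 2 median avg temperature (°C) ≈ 5; below-median months: Apr, May. Among those, Apr has the highest rainfall (mm) (≈ 180).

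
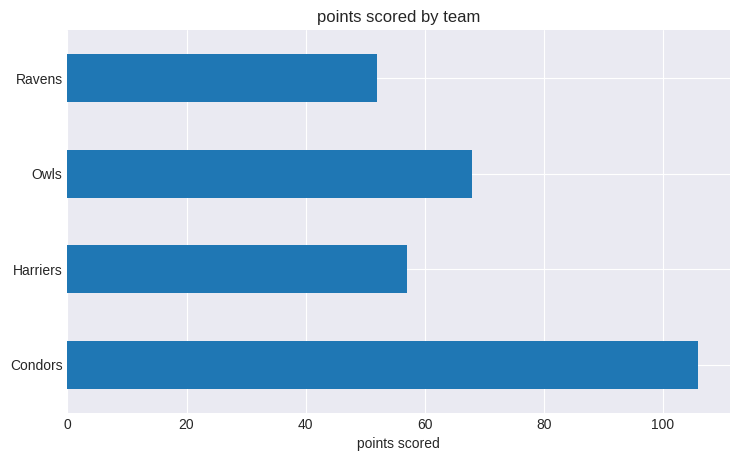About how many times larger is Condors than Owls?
≈ 1.57×

Condors ≈ 110, Owls ≈ 70; 110/70 ≈ 1.57.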